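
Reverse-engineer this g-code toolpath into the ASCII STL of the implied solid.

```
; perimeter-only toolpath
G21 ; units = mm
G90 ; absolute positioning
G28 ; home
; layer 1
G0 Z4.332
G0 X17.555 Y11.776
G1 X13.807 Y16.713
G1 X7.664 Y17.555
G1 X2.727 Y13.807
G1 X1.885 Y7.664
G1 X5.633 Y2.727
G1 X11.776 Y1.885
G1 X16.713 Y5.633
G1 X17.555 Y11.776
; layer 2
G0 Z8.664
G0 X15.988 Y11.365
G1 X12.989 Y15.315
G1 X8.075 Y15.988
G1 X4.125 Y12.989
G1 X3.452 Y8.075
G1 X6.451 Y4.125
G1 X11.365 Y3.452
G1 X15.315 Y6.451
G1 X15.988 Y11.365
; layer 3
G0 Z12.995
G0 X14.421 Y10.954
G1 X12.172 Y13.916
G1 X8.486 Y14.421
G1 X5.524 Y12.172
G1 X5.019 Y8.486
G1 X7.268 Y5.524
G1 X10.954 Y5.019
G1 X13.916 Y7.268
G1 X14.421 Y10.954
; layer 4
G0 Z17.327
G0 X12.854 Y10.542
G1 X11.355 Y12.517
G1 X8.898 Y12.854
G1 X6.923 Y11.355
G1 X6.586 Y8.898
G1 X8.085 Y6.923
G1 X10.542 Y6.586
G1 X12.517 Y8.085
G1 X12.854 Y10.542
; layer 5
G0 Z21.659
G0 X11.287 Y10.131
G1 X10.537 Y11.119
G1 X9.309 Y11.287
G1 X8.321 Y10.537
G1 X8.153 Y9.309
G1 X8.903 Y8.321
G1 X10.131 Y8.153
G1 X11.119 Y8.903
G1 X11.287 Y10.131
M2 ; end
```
solid part
  facet normal 0.0000 0.0000 -1.0000
    outer loop
      vertex 7.253 19.122 0.000
      vertex 14.624 18.112 0.000
      vertex 19.122 12.187 0.000
    endloop
  endfacet
  facet normal 0.0000 0.0000 -1.0000
    outer loop
      vertex 1.328 14.624 0.000
      vertex 7.253 19.122 0.000
      vertex 19.122 12.187 0.000
    endloop
  endfacet
  facet normal 0.0000 0.0000 -1.0000
    outer loop
      vertex 0.318 7.253 0.000
      vertex 1.328 14.624 0.000
      vertex 19.122 12.187 0.000
    endloop
  endfacet
  facet normal 0.0000 0.0000 -1.0000
    outer loop
      vertex 4.816 1.328 0.000
      vertex 0.318 7.253 0.000
      vertex 19.122 12.187 0.000
    endloop
  endfacet
  facet normal 0.0000 0.0000 -1.0000
    outer loop
      vertex 12.187 0.318 0.000
      vertex 4.816 1.328 0.000
      vertex 19.122 12.187 0.000
    endloop
  endfacet
  facet normal 0.0000 0.0000 -1.0000
    outer loop
      vertex 18.112 4.816 0.000
      vertex 12.187 0.318 0.000
      vertex 19.122 12.187 0.000
    endloop
  endfacet
  facet normal 0.7528 0.5715 0.3266
    outer loop
      vertex 19.122 12.187 0.000
      vertex 14.624 18.112 0.000
      vertex 9.720 9.720 25.991
    endloop
  endfacet
  facet normal 0.1283 0.9364 0.3266
    outer loop
      vertex 14.624 18.112 0.000
      vertex 7.253 19.122 0.000
      vertex 9.720 9.720 25.991
    endloop
  endfacet
  facet normal -0.5715 0.7528 0.3266
    outer loop
      vertex 7.253 19.122 0.000
      vertex 1.328 14.624 0.000
      vertex 9.720 9.720 25.991
    endloop
  endfacet
  facet normal -0.9364 0.1283 0.3266
    outer loop
      vertex 1.328 14.624 0.000
      vertex 0.318 7.253 0.000
      vertex 9.720 9.720 25.991
    endloop
  endfacet
  facet normal -0.7528 -0.5715 0.3266
    outer loop
      vertex 0.318 7.253 0.000
      vertex 4.816 1.328 0.000
      vertex 9.720 9.720 25.991
    endloop
  endfacet
  facet normal -0.1283 -0.9364 0.3266
    outer loop
      vertex 4.816 1.328 0.000
      vertex 12.187 0.318 0.000
      vertex 9.720 9.720 25.991
    endloop
  endfacet
  facet normal 0.5715 -0.7528 0.3266
    outer loop
      vertex 12.187 0.318 0.000
      vertex 18.112 4.816 0.000
      vertex 9.720 9.720 25.991
    endloop
  endfacet
  facet normal 0.9364 -0.1283 0.3266
    outer loop
      vertex 18.112 4.816 0.000
      vertex 19.122 12.187 0.000
      vertex 9.720 9.720 25.991
    endloop
  endfacet
endsolid part

The G0 Z moves step by Δz≈4.332 mm. The G1 loops shrink linearly with z, so the solid tapers from its base footprint up to z≈26. Closing with a flat bottom cap and the tapered top and triangulating gives 14 facets — a regular 8-sided pyramid, base circumscribed radius ≈ 9.72 mm, apex at z ≈ 26 mm.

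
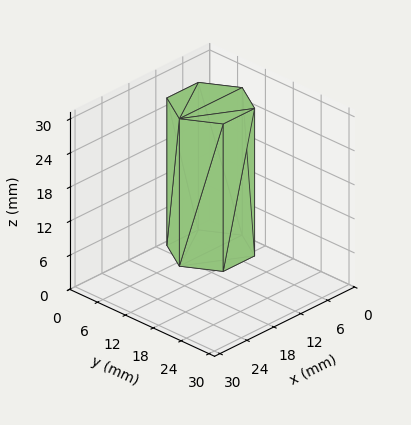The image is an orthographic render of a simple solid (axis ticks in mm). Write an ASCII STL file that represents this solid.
Reading the render: the shape is a regular 6-sided prism (a cylinder approximated with 6 flat sides), circumscribed radius ≈ 7 mm, height ≈ 26 mm (dimensions read to the nearest mm from the axis ticks). For the STL, each face is triangulated and given an outward normal.

solid part
  facet normal 0.0000 0.0000 -1.0000
    outer loop
      vertex 3.50 13.06 0.00
      vertex 10.50 13.06 0.00
      vertex 14.00 7.00 0.00
    endloop
  endfacet
  facet normal 0.0000 0.0000 -1.0000
    outer loop
      vertex 0.00 7.00 0.00
      vertex 3.50 13.06 0.00
      vertex 14.00 7.00 0.00
    endloop
  endfacet
  facet normal 0.0000 0.0000 -1.0000
    outer loop
      vertex 3.50 0.94 0.00
      vertex 0.00 7.00 0.00
      vertex 14.00 7.00 0.00
    endloop
  endfacet
  facet normal 0.0000 0.0000 -1.0000
    outer loop
      vertex 10.50 0.94 0.00
      vertex 3.50 0.94 0.00
      vertex 14.00 7.00 0.00
    endloop
  endfacet
  facet normal 0.0000 0.0000 1.0000
    outer loop
      vertex 14.00 7.00 26.00
      vertex 10.50 13.06 26.00
      vertex 3.50 13.06 26.00
    endloop
  endfacet
  facet normal 0.0000 0.0000 1.0000
    outer loop
      vertex 14.00 7.00 26.00
      vertex 3.50 13.06 26.00
      vertex 0.00 7.00 26.00
    endloop
  endfacet
  facet normal 0.0000 0.0000 1.0000
    outer loop
      vertex 14.00 7.00 26.00
      vertex 0.00 7.00 26.00
      vertex 3.50 0.94 26.00
    endloop
  endfacet
  facet normal 0.0000 0.0000 1.0000
    outer loop
      vertex 14.00 7.00 26.00
      vertex 3.50 0.94 26.00
      vertex 10.50 0.94 26.00
    endloop
  endfacet
  facet normal 0.8659 0.5001 0.0000
    outer loop
      vertex 14.00 7.00 0.00
      vertex 10.50 13.06 0.00
      vertex 10.50 13.06 26.00
    endloop
  endfacet
  facet normal 0.8659 0.5001 0.0000
    outer loop
      vertex 14.00 7.00 0.00
      vertex 10.50 13.06 26.00
      vertex 14.00 7.00 26.00
    endloop
  endfacet
  facet normal 0.0000 1.0000 0.0000
    outer loop
      vertex 10.50 13.06 0.00
      vertex 3.50 13.06 0.00
      vertex 3.50 13.06 26.00
    endloop
  endfacet
  facet normal 0.0000 1.0000 0.0000
    outer loop
      vertex 10.50 13.06 0.00
      vertex 3.50 13.06 26.00
      vertex 10.50 13.06 26.00
    endloop
  endfacet
  facet normal -0.8659 0.5001 0.0000
    outer loop
      vertex 3.50 13.06 0.00
      vertex 0.00 7.00 0.00
      vertex 0.00 7.00 26.00
    endloop
  endfacet
  facet normal -0.8659 0.5001 0.0000
    outer loop
      vertex 3.50 13.06 0.00
      vertex 0.00 7.00 26.00
      vertex 3.50 13.06 26.00
    endloop
  endfacet
  facet normal -0.8659 -0.5001 0.0000
    outer loop
      vertex 0.00 7.00 0.00
      vertex 3.50 0.94 0.00
      vertex 3.50 0.94 26.00
    endloop
  endfacet
  facet normal -0.8659 -0.5001 0.0000
    outer loop
      vertex 0.00 7.00 0.00
      vertex 3.50 0.94 26.00
      vertex 0.00 7.00 26.00
    endloop
  endfacet
  facet normal 0.0000 -1.0000 0.0000
    outer loop
      vertex 3.50 0.94 0.00
      vertex 10.50 0.94 0.00
      vertex 10.50 0.94 26.00
    endloop
  endfacet
  facet normal 0.0000 -1.0000 0.0000
    outer loop
      vertex 3.50 0.94 0.00
      vertex 10.50 0.94 26.00
      vertex 3.50 0.94 26.00
    endloop
  endfacet
  facet normal 0.8659 -0.5001 0.0000
    outer loop
      vertex 10.50 0.94 0.00
      vertex 14.00 7.00 0.00
      vertex 14.00 7.00 26.00
    endloop
  endfacet
  facet normal 0.8659 -0.5001 0.0000
    outer loop
      vertex 10.50 0.94 0.00
      vertex 14.00 7.00 26.00
      vertex 10.50 0.94 26.00
    endloop
  endfacet
endsolid part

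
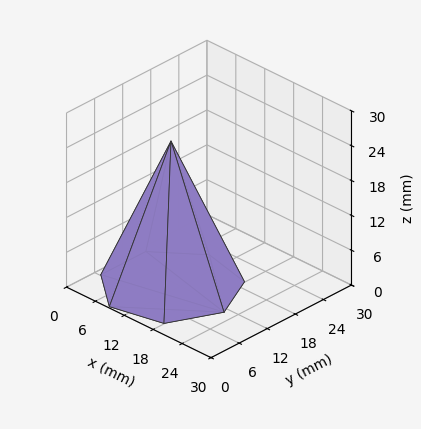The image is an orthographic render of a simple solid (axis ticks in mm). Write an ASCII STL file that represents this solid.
Reading the render: the shape is a regular 7-sided pyramid, base circumscribed radius ≈ 11 mm, apex at z ≈ 25 mm (dimensions read to the nearest mm from the axis ticks). For the STL, each face is triangulated and given an outward normal.

solid part
  facet normal 0.0000 0.0000 -1.0000
    outer loop
      vertex 8.6 21.7 0.0
      vertex 17.9 19.6 0.0
      vertex 22.0 11.0 0.0
    endloop
  endfacet
  facet normal 0.0000 0.0000 -1.0000
    outer loop
      vertex 1.1 15.8 0.0
      vertex 8.6 21.7 0.0
      vertex 22.0 11.0 0.0
    endloop
  endfacet
  facet normal 0.0000 0.0000 -1.0000
    outer loop
      vertex 1.1 6.2 0.0
      vertex 1.1 15.8 0.0
      vertex 22.0 11.0 0.0
    endloop
  endfacet
  facet normal 0.0000 0.0000 -1.0000
    outer loop
      vertex 8.6 0.3 0.0
      vertex 1.1 6.2 0.0
      vertex 22.0 11.0 0.0
    endloop
  endfacet
  facet normal 0.0000 0.0000 -1.0000
    outer loop
      vertex 17.9 2.4 0.0
      vertex 8.6 0.3 0.0
      vertex 22.0 11.0 0.0
    endloop
  endfacet
  facet normal 0.8389 0.4000 0.3691
    outer loop
      vertex 22.0 11.0 0.0
      vertex 17.9 19.6 0.0
      vertex 11.0 11.0 25.0
    endloop
  endfacet
  facet normal 0.2048 0.9068 0.3685
    outer loop
      vertex 17.9 19.6 0.0
      vertex 8.6 21.7 0.0
      vertex 11.0 11.0 25.0
    endloop
  endfacet
  facet normal -0.5749 0.7308 0.3680
    outer loop
      vertex 8.6 21.7 0.0
      vertex 1.1 15.8 0.0
      vertex 11.0 11.0 25.0
    endloop
  endfacet
  facet normal -0.9298 0.0000 0.3682
    outer loop
      vertex 1.1 15.8 0.0
      vertex 1.1 6.2 0.0
      vertex 11.0 11.0 25.0
    endloop
  endfacet
  facet normal -0.5749 -0.7308 0.3680
    outer loop
      vertex 1.1 6.2 0.0
      vertex 8.6 0.3 0.0
      vertex 11.0 11.0 25.0
    endloop
  endfacet
  facet normal 0.2048 -0.9068 0.3685
    outer loop
      vertex 8.6 0.3 0.0
      vertex 17.9 2.4 0.0
      vertex 11.0 11.0 25.0
    endloop
  endfacet
  facet normal 0.8389 -0.4000 0.3691
    outer loop
      vertex 17.9 2.4 0.0
      vertex 22.0 11.0 0.0
      vertex 11.0 11.0 25.0
    endloop
  endfacet
endsolid part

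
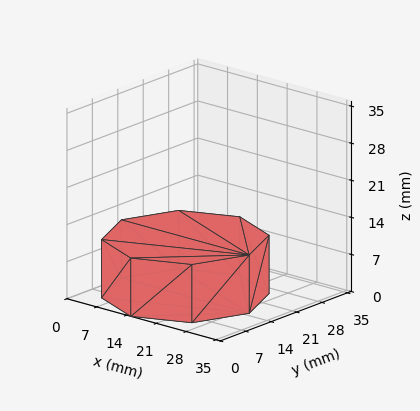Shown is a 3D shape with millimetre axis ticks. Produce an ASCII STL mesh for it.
Reading the render: the shape is a regular 8-sided prism (a cylinder approximated with 8 flat sides), circumscribed radius ≈ 15 mm, height ≈ 11 mm (dimensions read to the nearest mm from the axis ticks). For the STL, each face is triangulated and given an outward normal.

solid part
  facet normal 0.0000 0.0000 -1.0000
    outer loop
      vertex 15.00 30.00 0.00
      vertex 25.61 25.61 0.00
      vertex 30.00 15.00 0.00
    endloop
  endfacet
  facet normal 0.0000 0.0000 -1.0000
    outer loop
      vertex 4.39 25.61 0.00
      vertex 15.00 30.00 0.00
      vertex 30.00 15.00 0.00
    endloop
  endfacet
  facet normal 0.0000 0.0000 -1.0000
    outer loop
      vertex 0.00 15.00 0.00
      vertex 4.39 25.61 0.00
      vertex 30.00 15.00 0.00
    endloop
  endfacet
  facet normal 0.0000 0.0000 -1.0000
    outer loop
      vertex 4.39 4.39 0.00
      vertex 0.00 15.00 0.00
      vertex 30.00 15.00 0.00
    endloop
  endfacet
  facet normal 0.0000 0.0000 -1.0000
    outer loop
      vertex 15.00 0.00 0.00
      vertex 4.39 4.39 0.00
      vertex 30.00 15.00 0.00
    endloop
  endfacet
  facet normal 0.0000 0.0000 -1.0000
    outer loop
      vertex 25.61 4.39 0.00
      vertex 15.00 0.00 0.00
      vertex 30.00 15.00 0.00
    endloop
  endfacet
  facet normal 0.0000 0.0000 1.0000
    outer loop
      vertex 30.00 15.00 11.00
      vertex 25.61 25.61 11.00
      vertex 15.00 30.00 11.00
    endloop
  endfacet
  facet normal 0.0000 0.0000 1.0000
    outer loop
      vertex 30.00 15.00 11.00
      vertex 15.00 30.00 11.00
      vertex 4.39 25.61 11.00
    endloop
  endfacet
  facet normal 0.0000 0.0000 1.0000
    outer loop
      vertex 30.00 15.00 11.00
      vertex 4.39 25.61 11.00
      vertex 0.00 15.00 11.00
    endloop
  endfacet
  facet normal 0.0000 0.0000 1.0000
    outer loop
      vertex 30.00 15.00 11.00
      vertex 0.00 15.00 11.00
      vertex 4.39 4.39 11.00
    endloop
  endfacet
  facet normal 0.0000 0.0000 1.0000
    outer loop
      vertex 30.00 15.00 11.00
      vertex 4.39 4.39 11.00
      vertex 15.00 0.00 11.00
    endloop
  endfacet
  facet normal 0.0000 0.0000 1.0000
    outer loop
      vertex 30.00 15.00 11.00
      vertex 15.00 0.00 11.00
      vertex 25.61 4.39 11.00
    endloop
  endfacet
  facet normal 0.9240 0.3823 0.0000
    outer loop
      vertex 30.00 15.00 0.00
      vertex 25.61 25.61 0.00
      vertex 25.61 25.61 11.00
    endloop
  endfacet
  facet normal 0.9240 0.3823 0.0000
    outer loop
      vertex 30.00 15.00 0.00
      vertex 25.61 25.61 11.00
      vertex 30.00 15.00 11.00
    endloop
  endfacet
  facet normal 0.3823 0.9240 0.0000
    outer loop
      vertex 25.61 25.61 0.00
      vertex 15.00 30.00 0.00
      vertex 15.00 30.00 11.00
    endloop
  endfacet
  facet normal 0.3823 0.9240 0.0000
    outer loop
      vertex 25.61 25.61 0.00
      vertex 15.00 30.00 11.00
      vertex 25.61 25.61 11.00
    endloop
  endfacet
  facet normal -0.3823 0.9240 0.0000
    outer loop
      vertex 15.00 30.00 0.00
      vertex 4.39 25.61 0.00
      vertex 4.39 25.61 11.00
    endloop
  endfacet
  facet normal -0.3823 0.9240 0.0000
    outer loop
      vertex 15.00 30.00 0.00
      vertex 4.39 25.61 11.00
      vertex 15.00 30.00 11.00
    endloop
  endfacet
  facet normal -0.9240 0.3823 0.0000
    outer loop
      vertex 4.39 25.61 0.00
      vertex 0.00 15.00 0.00
      vertex 0.00 15.00 11.00
    endloop
  endfacet
  facet normal -0.9240 0.3823 0.0000
    outer loop
      vertex 4.39 25.61 0.00
      vertex 0.00 15.00 11.00
      vertex 4.39 25.61 11.00
    endloop
  endfacet
  facet normal -0.9240 -0.3823 0.0000
    outer loop
      vertex 0.00 15.00 0.00
      vertex 4.39 4.39 0.00
      vertex 4.39 4.39 11.00
    endloop
  endfacet
  facet normal -0.9240 -0.3823 0.0000
    outer loop
      vertex 0.00 15.00 0.00
      vertex 4.39 4.39 11.00
      vertex 0.00 15.00 11.00
    endloop
  endfacet
  facet normal -0.3823 -0.9240 0.0000
    outer loop
      vertex 4.39 4.39 0.00
      vertex 15.00 0.00 0.00
      vertex 15.00 0.00 11.00
    endloop
  endfacet
  facet normal -0.3823 -0.9240 0.0000
    outer loop
      vertex 4.39 4.39 0.00
      vertex 15.00 0.00 11.00
      vertex 4.39 4.39 11.00
    endloop
  endfacet
  facet normal 0.3823 -0.9240 0.0000
    outer loop
      vertex 15.00 0.00 0.00
      vertex 25.61 4.39 0.00
      vertex 25.61 4.39 11.00
    endloop
  endfacet
  facet normal 0.3823 -0.9240 0.0000
    outer loop
      vertex 15.00 0.00 0.00
      vertex 25.61 4.39 11.00
      vertex 15.00 0.00 11.00
    endloop
  endfacet
  facet normal 0.9240 -0.3823 0.0000
    outer loop
      vertex 25.61 4.39 0.00
      vertex 30.00 15.00 0.00
      vertex 30.00 15.00 11.00
    endloop
  endfacet
  facet normal 0.9240 -0.3823 0.0000
    outer loop
      vertex 25.61 4.39 0.00
      vertex 30.00 15.00 11.00
      vertex 25.61 4.39 11.00
    endloop
  endfacet
endsolid part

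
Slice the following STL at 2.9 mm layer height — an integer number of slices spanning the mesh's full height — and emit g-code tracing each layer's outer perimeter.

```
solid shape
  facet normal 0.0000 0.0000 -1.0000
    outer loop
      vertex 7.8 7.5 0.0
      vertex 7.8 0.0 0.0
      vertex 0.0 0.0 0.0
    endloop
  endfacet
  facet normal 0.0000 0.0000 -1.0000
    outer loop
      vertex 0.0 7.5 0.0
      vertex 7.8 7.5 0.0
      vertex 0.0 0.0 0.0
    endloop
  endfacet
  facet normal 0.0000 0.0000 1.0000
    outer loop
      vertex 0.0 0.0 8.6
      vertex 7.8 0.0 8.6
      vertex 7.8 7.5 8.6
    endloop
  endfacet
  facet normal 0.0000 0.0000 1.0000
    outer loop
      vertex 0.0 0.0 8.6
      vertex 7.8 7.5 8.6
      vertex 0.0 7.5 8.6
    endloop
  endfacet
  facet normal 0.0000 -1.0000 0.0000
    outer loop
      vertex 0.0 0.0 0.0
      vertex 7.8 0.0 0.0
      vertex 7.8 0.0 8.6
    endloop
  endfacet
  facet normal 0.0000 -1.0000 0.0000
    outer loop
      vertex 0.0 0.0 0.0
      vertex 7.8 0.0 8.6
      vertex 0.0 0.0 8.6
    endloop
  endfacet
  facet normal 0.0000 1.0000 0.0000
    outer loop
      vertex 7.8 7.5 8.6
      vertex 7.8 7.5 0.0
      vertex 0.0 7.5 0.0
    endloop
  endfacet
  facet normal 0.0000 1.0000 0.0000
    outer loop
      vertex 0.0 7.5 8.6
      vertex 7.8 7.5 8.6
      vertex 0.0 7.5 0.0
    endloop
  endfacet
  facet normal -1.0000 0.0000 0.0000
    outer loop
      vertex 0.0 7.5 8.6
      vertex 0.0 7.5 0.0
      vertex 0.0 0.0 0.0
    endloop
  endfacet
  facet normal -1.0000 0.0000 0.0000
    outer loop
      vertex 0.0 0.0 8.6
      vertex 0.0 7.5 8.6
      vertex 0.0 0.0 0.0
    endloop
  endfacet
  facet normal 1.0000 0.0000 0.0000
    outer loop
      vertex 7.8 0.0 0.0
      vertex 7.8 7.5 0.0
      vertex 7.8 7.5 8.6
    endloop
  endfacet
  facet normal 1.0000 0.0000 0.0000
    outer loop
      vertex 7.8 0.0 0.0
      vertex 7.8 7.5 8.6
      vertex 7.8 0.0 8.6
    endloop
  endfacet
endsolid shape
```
; perimeter-only toolpath
G21 ; units = mm
G90 ; absolute positioning
G28 ; home
; layer 1
G0 Z2.9
G0 X0.0 Y0.0
G1 X7.8 Y0.0
G1 X7.8 Y7.5
G1 X0.0 Y7.5
G1 X0.0 Y0.0
; layer 2
G0 Z5.7
G0 X0.0 Y0.0
G1 X7.8 Y0.0
G1 X7.8 Y7.5
G1 X0.0 Y7.5
G1 X0.0 Y0.0
; layer 3
G0 Z8.6
G0 X0.0 Y0.0
G1 X7.8 Y0.0
G1 X7.8 Y7.5
G1 X0.0 Y7.5
G1 X0.0 Y0.0
M2 ; end

The solid is a rectangular box, roughly 7.8 × 7.5 mm footprint and 8.6 mm tall. Slicing at Δz = 2.9 mm — 3 equal slices spanning the solid's height, so layer i sits at z = i·h/3 — gives 3 non-empty perimeters. Each is a 4-segment closed polygon; G0 lifts to the layer z and rapids to the start vertex, then G1 traces the edges.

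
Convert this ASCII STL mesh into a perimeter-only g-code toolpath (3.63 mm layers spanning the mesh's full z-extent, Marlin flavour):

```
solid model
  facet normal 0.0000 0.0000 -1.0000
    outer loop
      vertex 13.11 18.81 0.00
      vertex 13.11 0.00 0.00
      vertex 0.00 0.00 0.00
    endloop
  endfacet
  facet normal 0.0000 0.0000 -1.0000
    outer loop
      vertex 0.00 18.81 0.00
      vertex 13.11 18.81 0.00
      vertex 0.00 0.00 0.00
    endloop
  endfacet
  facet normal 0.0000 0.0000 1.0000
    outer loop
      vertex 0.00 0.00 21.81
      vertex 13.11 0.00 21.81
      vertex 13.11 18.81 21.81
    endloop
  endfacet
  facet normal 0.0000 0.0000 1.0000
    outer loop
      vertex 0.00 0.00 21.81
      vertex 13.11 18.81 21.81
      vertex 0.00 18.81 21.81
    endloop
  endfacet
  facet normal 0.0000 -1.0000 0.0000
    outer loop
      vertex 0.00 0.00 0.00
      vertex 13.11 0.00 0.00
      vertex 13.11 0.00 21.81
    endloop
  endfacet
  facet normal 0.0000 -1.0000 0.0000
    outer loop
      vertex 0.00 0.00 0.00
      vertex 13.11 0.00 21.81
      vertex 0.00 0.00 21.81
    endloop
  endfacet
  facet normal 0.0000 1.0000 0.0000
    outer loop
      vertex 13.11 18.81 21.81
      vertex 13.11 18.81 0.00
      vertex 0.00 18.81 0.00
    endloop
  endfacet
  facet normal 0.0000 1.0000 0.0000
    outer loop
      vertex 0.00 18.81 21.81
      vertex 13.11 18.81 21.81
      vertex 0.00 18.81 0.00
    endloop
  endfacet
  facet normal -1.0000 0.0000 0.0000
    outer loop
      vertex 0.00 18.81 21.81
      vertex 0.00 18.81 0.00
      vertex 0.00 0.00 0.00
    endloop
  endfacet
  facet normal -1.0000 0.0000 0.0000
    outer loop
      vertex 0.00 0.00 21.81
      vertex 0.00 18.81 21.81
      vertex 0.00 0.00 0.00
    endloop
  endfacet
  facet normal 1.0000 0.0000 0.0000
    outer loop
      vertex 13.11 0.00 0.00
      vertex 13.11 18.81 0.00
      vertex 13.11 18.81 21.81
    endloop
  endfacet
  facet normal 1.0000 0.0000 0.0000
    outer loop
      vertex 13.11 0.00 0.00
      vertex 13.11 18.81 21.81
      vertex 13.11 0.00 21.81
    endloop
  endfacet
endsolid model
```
; perimeter-only toolpath
G21 ; units = mm
G90 ; absolute positioning
G28 ; home
; layer 1
G0 Z3.63
G0 X0.00 Y0.00
G1 X13.11 Y0.00
G1 X13.11 Y18.81
G1 X0.00 Y18.81
G1 X0.00 Y0.00
; layer 2
G0 Z7.27
G0 X0.00 Y0.00
G1 X13.11 Y0.00
G1 X13.11 Y18.81
G1 X0.00 Y18.81
G1 X0.00 Y0.00
; layer 3
G0 Z10.90
G0 X0.00 Y0.00
G1 X13.11 Y0.00
G1 X13.11 Y18.81
G1 X0.00 Y18.81
G1 X0.00 Y0.00
; layer 4
G0 Z14.54
G0 X0.00 Y0.00
G1 X13.11 Y0.00
G1 X13.11 Y18.81
G1 X0.00 Y18.81
G1 X0.00 Y0.00
; layer 5
G0 Z18.17
G0 X0.00 Y0.00
G1 X13.11 Y0.00
G1 X13.11 Y18.81
G1 X0.00 Y18.81
G1 X0.00 Y0.00
; layer 6
G0 Z21.81
G0 X0.00 Y0.00
G1 X13.11 Y0.00
G1 X13.11 Y18.81
G1 X0.00 Y18.81
G1 X0.00 Y0.00
M2 ; end

The solid is a rectangular box, roughly 13.1 × 18.8 mm footprint and 21.8 mm tall. Slicing at Δz = 3.63 mm — 6 equal slices spanning the solid's height, so layer i sits at z = i·h/6 — gives 6 non-empty perimeters. Each is a 4-segment closed polygon; G0 lifts to the layer z and rapids to the start vertex, then G1 traces the edges.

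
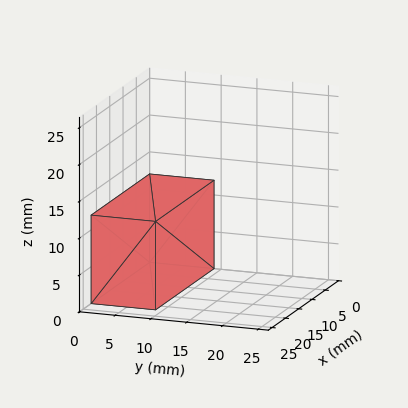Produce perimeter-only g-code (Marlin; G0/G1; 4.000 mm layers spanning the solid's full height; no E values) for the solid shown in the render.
Reading the render: the shape is a rectangular box, roughly 22 × 9 mm footprint and 12 mm tall (dimensions read to the nearest mm from the axis ticks). For the g-code, the solid's height is divided into equal slices at the stated Δz and each level perimeter traced with G1 moves after a G0 lift.

; perimeter-only toolpath
G21 ; units = mm
G90 ; absolute positioning
G28 ; home
; layer 1
G0 Z4.000
G0 X0.000 Y0.000
G1 X22.000 Y0.000
G1 X22.000 Y9.000
G1 X0.000 Y9.000
G1 X0.000 Y0.000
; layer 2
G0 Z8.000
G0 X0.000 Y0.000
G1 X22.000 Y0.000
G1 X22.000 Y9.000
G1 X0.000 Y9.000
G1 X0.000 Y0.000
; layer 3
G0 Z12.000
G0 X0.000 Y0.000
G1 X22.000 Y0.000
G1 X22.000 Y9.000
G1 X0.000 Y9.000
G1 X0.000 Y0.000
M2 ; end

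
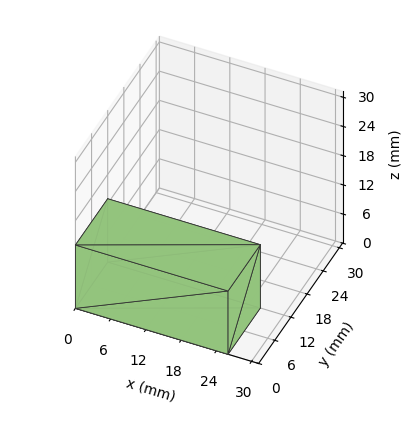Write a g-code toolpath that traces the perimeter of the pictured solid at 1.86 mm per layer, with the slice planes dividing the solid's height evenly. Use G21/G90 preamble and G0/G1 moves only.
Reading the render: the shape is a rectangular box, roughly 26 × 12 mm footprint and 13 mm tall (dimensions read to the nearest mm from the axis ticks). For the g-code, the solid's height is divided into equal slices at the stated Δz and each level perimeter traced with G1 moves after a G0 lift.

; perimeter-only toolpath
G21 ; units = mm
G90 ; absolute positioning
G28 ; home
; layer 1
G0 Z1.86
G0 X0.00 Y0.00
G1 X26.00 Y0.00
G1 X26.00 Y12.00
G1 X0.00 Y12.00
G1 X0.00 Y0.00
; layer 2
G0 Z3.71
G0 X0.00 Y0.00
G1 X26.00 Y0.00
G1 X26.00 Y12.00
G1 X0.00 Y12.00
G1 X0.00 Y0.00
; layer 3
G0 Z5.57
G0 X0.00 Y0.00
G1 X26.00 Y0.00
G1 X26.00 Y12.00
G1 X0.00 Y12.00
G1 X0.00 Y0.00
; layer 4
G0 Z7.43
G0 X0.00 Y0.00
G1 X26.00 Y0.00
G1 X26.00 Y12.00
G1 X0.00 Y12.00
G1 X0.00 Y0.00
; layer 5
G0 Z9.29
G0 X0.00 Y0.00
G1 X26.00 Y0.00
G1 X26.00 Y12.00
G1 X0.00 Y12.00
G1 X0.00 Y0.00
; layer 6
G0 Z11.14
G0 X0.00 Y0.00
G1 X26.00 Y0.00
G1 X26.00 Y12.00
G1 X0.00 Y12.00
G1 X0.00 Y0.00
; layer 7
G0 Z13.00
G0 X0.00 Y0.00
G1 X26.00 Y0.00
G1 X26.00 Y12.00
G1 X0.00 Y12.00
G1 X0.00 Y0.00
M2 ; end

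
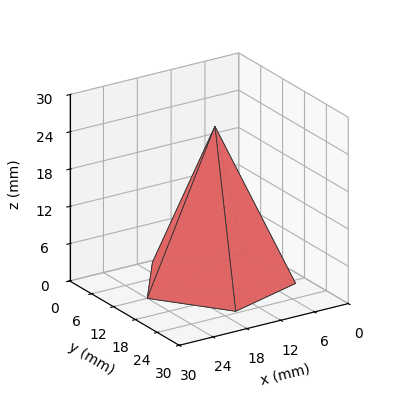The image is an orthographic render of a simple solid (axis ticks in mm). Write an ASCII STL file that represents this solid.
Reading the render: the shape is a regular 5-sided pyramid, base circumscribed radius ≈ 12 mm, apex at z ≈ 25 mm (dimensions read to the nearest mm from the axis ticks). For the STL, each face is triangulated and given an outward normal.

solid part
  facet normal 0.0000 0.0000 -1.0000
    outer loop
      vertex 2.3 19.1 0.0
      vertex 15.7 23.4 0.0
      vertex 24.0 12.0 0.0
    endloop
  endfacet
  facet normal 0.0000 0.0000 -1.0000
    outer loop
      vertex 2.3 4.9 0.0
      vertex 2.3 19.1 0.0
      vertex 24.0 12.0 0.0
    endloop
  endfacet
  facet normal 0.0000 0.0000 -1.0000
    outer loop
      vertex 15.7 0.6 0.0
      vertex 2.3 4.9 0.0
      vertex 24.0 12.0 0.0
    endloop
  endfacet
  facet normal 0.7537 0.5487 0.3618
    outer loop
      vertex 24.0 12.0 0.0
      vertex 15.7 23.4 0.0
      vertex 12.0 12.0 25.0
    endloop
  endfacet
  facet normal -0.2848 0.8874 0.3625
    outer loop
      vertex 15.7 23.4 0.0
      vertex 2.3 19.1 0.0
      vertex 12.0 12.0 25.0
    endloop
  endfacet
  facet normal -0.9323 0.0000 0.3617
    outer loop
      vertex 2.3 19.1 0.0
      vertex 2.3 4.9 0.0
      vertex 12.0 12.0 25.0
    endloop
  endfacet
  facet normal -0.2848 -0.8874 0.3625
    outer loop
      vertex 2.3 4.9 0.0
      vertex 15.7 0.6 0.0
      vertex 12.0 12.0 25.0
    endloop
  endfacet
  facet normal 0.7537 -0.5487 0.3618
    outer loop
      vertex 15.7 0.6 0.0
      vertex 24.0 12.0 0.0
      vertex 12.0 12.0 25.0
    endloop
  endfacet
endsolid part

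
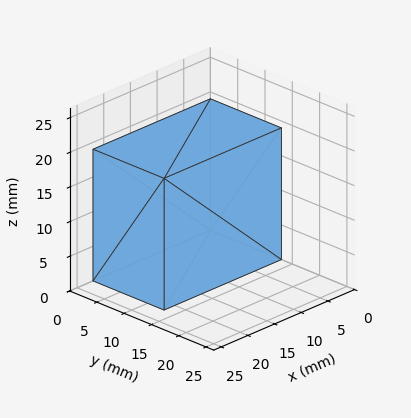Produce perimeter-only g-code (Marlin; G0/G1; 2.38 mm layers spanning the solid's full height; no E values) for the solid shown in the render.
Reading the render: the shape is a rectangular box, roughly 22 × 13 mm footprint and 19 mm tall (dimensions read to the nearest mm from the axis ticks). For the g-code, the solid's height is divided into equal slices at the stated Δz and each level perimeter traced with G1 moves after a G0 lift.

; perimeter-only toolpath
G21 ; units = mm
G90 ; absolute positioning
G28 ; home
; layer 1
G0 Z2.38
G0 X0.00 Y0.00
G1 X22.00 Y0.00
G1 X22.00 Y13.00
G1 X0.00 Y13.00
G1 X0.00 Y0.00
; layer 2
G0 Z4.75
G0 X0.00 Y0.00
G1 X22.00 Y0.00
G1 X22.00 Y13.00
G1 X0.00 Y13.00
G1 X0.00 Y0.00
; layer 3
G0 Z7.12
G0 X0.00 Y0.00
G1 X22.00 Y0.00
G1 X22.00 Y13.00
G1 X0.00 Y13.00
G1 X0.00 Y0.00
; layer 4
G0 Z9.50
G0 X0.00 Y0.00
G1 X22.00 Y0.00
G1 X22.00 Y13.00
G1 X0.00 Y13.00
G1 X0.00 Y0.00
; layer 5
G0 Z11.88
G0 X0.00 Y0.00
G1 X22.00 Y0.00
G1 X22.00 Y13.00
G1 X0.00 Y13.00
G1 X0.00 Y0.00
; layer 6
G0 Z14.25
G0 X0.00 Y0.00
G1 X22.00 Y0.00
G1 X22.00 Y13.00
G1 X0.00 Y13.00
G1 X0.00 Y0.00
; layer 7
G0 Z16.62
G0 X0.00 Y0.00
G1 X22.00 Y0.00
G1 X22.00 Y13.00
G1 X0.00 Y13.00
G1 X0.00 Y0.00
; layer 8
G0 Z19.00
G0 X0.00 Y0.00
G1 X22.00 Y0.00
G1 X22.00 Y13.00
G1 X0.00 Y13.00
G1 X0.00 Y0.00
M2 ; end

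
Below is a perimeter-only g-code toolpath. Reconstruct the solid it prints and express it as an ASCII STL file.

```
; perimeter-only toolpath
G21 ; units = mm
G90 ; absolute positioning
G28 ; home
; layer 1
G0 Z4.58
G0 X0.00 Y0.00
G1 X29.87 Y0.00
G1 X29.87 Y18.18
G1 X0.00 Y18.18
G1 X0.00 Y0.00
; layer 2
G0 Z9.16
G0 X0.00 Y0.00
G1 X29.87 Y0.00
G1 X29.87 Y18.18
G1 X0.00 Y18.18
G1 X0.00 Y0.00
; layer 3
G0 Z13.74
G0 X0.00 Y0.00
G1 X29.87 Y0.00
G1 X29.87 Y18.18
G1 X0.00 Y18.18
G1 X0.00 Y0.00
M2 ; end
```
solid part
  facet normal 0.0000 0.0000 -1.0000
    outer loop
      vertex 29.87 18.18 0.00
      vertex 29.87 0.00 0.00
      vertex 0.00 0.00 0.00
    endloop
  endfacet
  facet normal 0.0000 0.0000 -1.0000
    outer loop
      vertex 0.00 18.18 0.00
      vertex 29.87 18.18 0.00
      vertex 0.00 0.00 0.00
    endloop
  endfacet
  facet normal 0.0000 0.0000 1.0000
    outer loop
      vertex 0.00 0.00 13.74
      vertex 29.87 0.00 13.74
      vertex 29.87 18.18 13.74
    endloop
  endfacet
  facet normal 0.0000 0.0000 1.0000
    outer loop
      vertex 0.00 0.00 13.74
      vertex 29.87 18.18 13.74
      vertex 0.00 18.18 13.74
    endloop
  endfacet
  facet normal 0.0000 -1.0000 0.0000
    outer loop
      vertex 0.00 0.00 0.00
      vertex 29.87 0.00 0.00
      vertex 29.87 0.00 13.74
    endloop
  endfacet
  facet normal 0.0000 -1.0000 0.0000
    outer loop
      vertex 0.00 0.00 0.00
      vertex 29.87 0.00 13.74
      vertex 0.00 0.00 13.74
    endloop
  endfacet
  facet normal 0.0000 1.0000 0.0000
    outer loop
      vertex 29.87 18.18 13.74
      vertex 29.87 18.18 0.00
      vertex 0.00 18.18 0.00
    endloop
  endfacet
  facet normal 0.0000 1.0000 0.0000
    outer loop
      vertex 0.00 18.18 13.74
      vertex 29.87 18.18 13.74
      vertex 0.00 18.18 0.00
    endloop
  endfacet
  facet normal -1.0000 0.0000 0.0000
    outer loop
      vertex 0.00 18.18 13.74
      vertex 0.00 18.18 0.00
      vertex 0.00 0.00 0.00
    endloop
  endfacet
  facet normal -1.0000 0.0000 0.0000
    outer loop
      vertex 0.00 0.00 13.74
      vertex 0.00 18.18 13.74
      vertex 0.00 0.00 0.00
    endloop
  endfacet
  facet normal 1.0000 0.0000 0.0000
    outer loop
      vertex 29.87 0.00 0.00
      vertex 29.87 18.18 0.00
      vertex 29.87 18.18 13.74
    endloop
  endfacet
  facet normal 1.0000 0.0000 0.0000
    outer loop
      vertex 29.87 0.00 0.00
      vertex 29.87 18.18 13.74
      vertex 29.87 0.00 13.74
    endloop
  endfacet
endsolid part

The G0 Z moves step by Δz≈4.58 mm. Every layer's G1 loop is the same polygon, so the solid is a straight extrusion of it from z=0 to z≈13.7. Closing with flat bottom and top caps and triangulating gives 12 facets — a rectangular box, roughly 29.9 × 18.2 mm footprint and 13.7 mm tall.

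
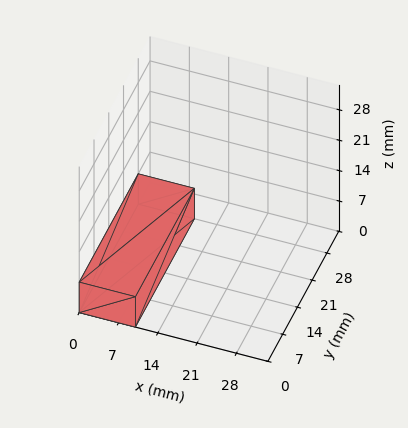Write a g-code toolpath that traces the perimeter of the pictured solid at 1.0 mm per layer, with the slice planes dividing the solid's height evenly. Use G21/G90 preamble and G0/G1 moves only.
Reading the render: the shape is a rectangular box, roughly 10 × 28 mm footprint and 7 mm tall (dimensions read to the nearest mm from the axis ticks). For the g-code, the solid's height is divided into equal slices at the stated Δz and each level perimeter traced with G1 moves after a G0 lift.

; perimeter-only toolpath
G21 ; units = mm
G90 ; absolute positioning
G28 ; home
; layer 1
G0 Z1.0
G0 X0.0 Y0.0
G1 X10.0 Y0.0
G1 X10.0 Y28.0
G1 X0.0 Y28.0
G1 X0.0 Y0.0
; layer 2
G0 Z2.0
G0 X0.0 Y0.0
G1 X10.0 Y0.0
G1 X10.0 Y28.0
G1 X0.0 Y28.0
G1 X0.0 Y0.0
; layer 3
G0 Z3.0
G0 X0.0 Y0.0
G1 X10.0 Y0.0
G1 X10.0 Y28.0
G1 X0.0 Y28.0
G1 X0.0 Y0.0
; layer 4
G0 Z4.0
G0 X0.0 Y0.0
G1 X10.0 Y0.0
G1 X10.0 Y28.0
G1 X0.0 Y28.0
G1 X0.0 Y0.0
; layer 5
G0 Z5.0
G0 X0.0 Y0.0
G1 X10.0 Y0.0
G1 X10.0 Y28.0
G1 X0.0 Y28.0
G1 X0.0 Y0.0
; layer 6
G0 Z6.0
G0 X0.0 Y0.0
G1 X10.0 Y0.0
G1 X10.0 Y28.0
G1 X0.0 Y28.0
G1 X0.0 Y0.0
; layer 7
G0 Z7.0
G0 X0.0 Y0.0
G1 X10.0 Y0.0
G1 X10.0 Y28.0
G1 X0.0 Y28.0
G1 X0.0 Y0.0
M2 ; end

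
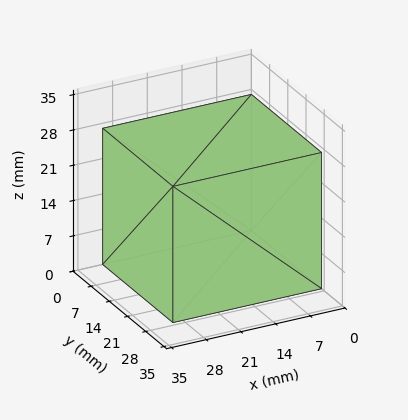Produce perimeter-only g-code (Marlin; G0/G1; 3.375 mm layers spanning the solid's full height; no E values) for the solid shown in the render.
Reading the render: the shape is a rectangular box, roughly 30 × 27 mm footprint and 27 mm tall (dimensions read to the nearest mm from the axis ticks). For the g-code, the solid's height is divided into equal slices at the stated Δz and each level perimeter traced with G1 moves after a G0 lift.

; perimeter-only toolpath
G21 ; units = mm
G90 ; absolute positioning
G28 ; home
; layer 1
G0 Z3.375
G0 X0.000 Y0.000
G1 X30.000 Y0.000
G1 X30.000 Y27.000
G1 X0.000 Y27.000
G1 X0.000 Y0.000
; layer 2
G0 Z6.750
G0 X0.000 Y0.000
G1 X30.000 Y0.000
G1 X30.000 Y27.000
G1 X0.000 Y27.000
G1 X0.000 Y0.000
; layer 3
G0 Z10.125
G0 X0.000 Y0.000
G1 X30.000 Y0.000
G1 X30.000 Y27.000
G1 X0.000 Y27.000
G1 X0.000 Y0.000
; layer 4
G0 Z13.500
G0 X0.000 Y0.000
G1 X30.000 Y0.000
G1 X30.000 Y27.000
G1 X0.000 Y27.000
G1 X0.000 Y0.000
; layer 5
G0 Z16.875
G0 X0.000 Y0.000
G1 X30.000 Y0.000
G1 X30.000 Y27.000
G1 X0.000 Y27.000
G1 X0.000 Y0.000
; layer 6
G0 Z20.250
G0 X0.000 Y0.000
G1 X30.000 Y0.000
G1 X30.000 Y27.000
G1 X0.000 Y27.000
G1 X0.000 Y0.000
; layer 7
G0 Z23.625
G0 X0.000 Y0.000
G1 X30.000 Y0.000
G1 X30.000 Y27.000
G1 X0.000 Y27.000
G1 X0.000 Y0.000
; layer 8
G0 Z27.000
G0 X0.000 Y0.000
G1 X30.000 Y0.000
G1 X30.000 Y27.000
G1 X0.000 Y27.000
G1 X0.000 Y0.000
M2 ; end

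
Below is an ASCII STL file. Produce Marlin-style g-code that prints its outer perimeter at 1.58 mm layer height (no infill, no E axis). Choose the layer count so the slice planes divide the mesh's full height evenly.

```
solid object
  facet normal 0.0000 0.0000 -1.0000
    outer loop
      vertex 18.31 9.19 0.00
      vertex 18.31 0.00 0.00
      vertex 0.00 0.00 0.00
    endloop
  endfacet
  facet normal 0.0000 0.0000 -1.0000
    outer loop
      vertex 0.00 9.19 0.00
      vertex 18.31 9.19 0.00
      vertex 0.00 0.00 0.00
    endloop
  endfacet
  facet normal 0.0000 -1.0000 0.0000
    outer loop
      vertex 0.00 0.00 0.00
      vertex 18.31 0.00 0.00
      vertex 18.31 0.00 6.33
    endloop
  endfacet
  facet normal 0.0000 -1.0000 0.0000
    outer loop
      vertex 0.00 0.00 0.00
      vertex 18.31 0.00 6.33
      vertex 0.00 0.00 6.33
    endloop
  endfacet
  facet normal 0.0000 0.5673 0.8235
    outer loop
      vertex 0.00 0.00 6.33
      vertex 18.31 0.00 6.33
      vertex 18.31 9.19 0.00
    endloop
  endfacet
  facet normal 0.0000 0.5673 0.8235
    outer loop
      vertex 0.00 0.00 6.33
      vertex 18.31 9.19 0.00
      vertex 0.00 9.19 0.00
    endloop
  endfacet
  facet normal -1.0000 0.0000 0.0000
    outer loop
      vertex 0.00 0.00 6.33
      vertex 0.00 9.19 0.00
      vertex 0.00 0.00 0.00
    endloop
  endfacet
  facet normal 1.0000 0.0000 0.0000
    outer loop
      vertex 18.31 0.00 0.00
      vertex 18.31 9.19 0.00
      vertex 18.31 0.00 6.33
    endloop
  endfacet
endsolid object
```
; perimeter-only toolpath
G21 ; units = mm
G90 ; absolute positioning
G28 ; home
; layer 1
G0 Z1.58
G0 X0.00 Y0.00
G1 X18.31 Y0.00
G1 X18.31 Y6.89
G1 X0.00 Y6.89
G1 X0.00 Y0.00
; layer 2
G0 Z3.17
G0 X0.00 Y0.00
G1 X18.31 Y0.00
G1 X18.31 Y4.59
G1 X0.00 Y4.59
G1 X0.00 Y0.00
; layer 3
G0 Z4.75
G0 X0.00 Y0.00
G1 X18.31 Y0.00
G1 X18.31 Y2.30
G1 X0.00 Y2.30
G1 X0.00 Y0.00
M2 ; end

The solid is a wedge (ramp): 18.3 × 9.19 mm base, rising to 6.33 mm along the y=0 edge and sloping linearly to z=0 at y=9.19. Slicing at Δz = 1.58 mm — 4 equal slices spanning the solid's height, so layer i sits at z = i·h/4 — gives 3 non-empty perimeters. Each is a 4-segment closed polygon; G0 lifts to the layer z and rapids to the start vertex, then G1 traces the edges. The cross-section shrinks linearly with z (the slice at the apex is degenerate and omitted).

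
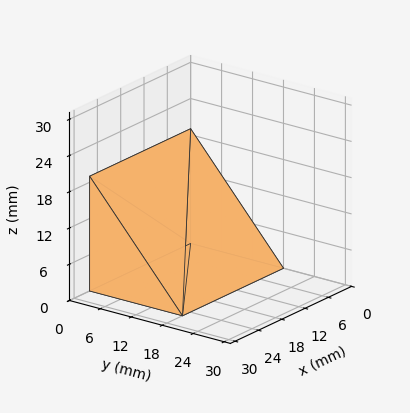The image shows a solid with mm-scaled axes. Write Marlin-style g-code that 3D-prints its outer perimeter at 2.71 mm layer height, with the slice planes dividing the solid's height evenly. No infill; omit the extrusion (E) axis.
Reading the render: the shape is a wedge (ramp): 26 × 18 mm base, rising to 19 mm along the y=0 edge and sloping linearly to z=0 at y=18 (dimensions read to the nearest mm from the axis ticks). For the g-code, the solid's height is divided into equal slices at the stated Δz and each level perimeter traced with G1 moves after a G0 lift.

; perimeter-only toolpath
G21 ; units = mm
G90 ; absolute positioning
G28 ; home
; layer 1
G0 Z2.71
G0 X0.00 Y0.00
G1 X26.00 Y0.00
G1 X26.00 Y15.43
G1 X0.00 Y15.43
G1 X0.00 Y0.00
; layer 2
G0 Z5.43
G0 X0.00 Y0.00
G1 X26.00 Y0.00
G1 X26.00 Y12.86
G1 X0.00 Y12.86
G1 X0.00 Y0.00
; layer 3
G0 Z8.14
G0 X0.00 Y0.00
G1 X26.00 Y0.00
G1 X26.00 Y10.29
G1 X0.00 Y10.29
G1 X0.00 Y0.00
; layer 4
G0 Z10.86
G0 X0.00 Y0.00
G1 X26.00 Y0.00
G1 X26.00 Y7.71
G1 X0.00 Y7.71
G1 X0.00 Y0.00
; layer 5
G0 Z13.57
G0 X0.00 Y0.00
G1 X26.00 Y0.00
G1 X26.00 Y5.14
G1 X0.00 Y5.14
G1 X0.00 Y0.00
; layer 6
G0 Z16.29
G0 X0.00 Y0.00
G1 X26.00 Y0.00
G1 X26.00 Y2.57
G1 X0.00 Y2.57
G1 X0.00 Y0.00
M2 ; end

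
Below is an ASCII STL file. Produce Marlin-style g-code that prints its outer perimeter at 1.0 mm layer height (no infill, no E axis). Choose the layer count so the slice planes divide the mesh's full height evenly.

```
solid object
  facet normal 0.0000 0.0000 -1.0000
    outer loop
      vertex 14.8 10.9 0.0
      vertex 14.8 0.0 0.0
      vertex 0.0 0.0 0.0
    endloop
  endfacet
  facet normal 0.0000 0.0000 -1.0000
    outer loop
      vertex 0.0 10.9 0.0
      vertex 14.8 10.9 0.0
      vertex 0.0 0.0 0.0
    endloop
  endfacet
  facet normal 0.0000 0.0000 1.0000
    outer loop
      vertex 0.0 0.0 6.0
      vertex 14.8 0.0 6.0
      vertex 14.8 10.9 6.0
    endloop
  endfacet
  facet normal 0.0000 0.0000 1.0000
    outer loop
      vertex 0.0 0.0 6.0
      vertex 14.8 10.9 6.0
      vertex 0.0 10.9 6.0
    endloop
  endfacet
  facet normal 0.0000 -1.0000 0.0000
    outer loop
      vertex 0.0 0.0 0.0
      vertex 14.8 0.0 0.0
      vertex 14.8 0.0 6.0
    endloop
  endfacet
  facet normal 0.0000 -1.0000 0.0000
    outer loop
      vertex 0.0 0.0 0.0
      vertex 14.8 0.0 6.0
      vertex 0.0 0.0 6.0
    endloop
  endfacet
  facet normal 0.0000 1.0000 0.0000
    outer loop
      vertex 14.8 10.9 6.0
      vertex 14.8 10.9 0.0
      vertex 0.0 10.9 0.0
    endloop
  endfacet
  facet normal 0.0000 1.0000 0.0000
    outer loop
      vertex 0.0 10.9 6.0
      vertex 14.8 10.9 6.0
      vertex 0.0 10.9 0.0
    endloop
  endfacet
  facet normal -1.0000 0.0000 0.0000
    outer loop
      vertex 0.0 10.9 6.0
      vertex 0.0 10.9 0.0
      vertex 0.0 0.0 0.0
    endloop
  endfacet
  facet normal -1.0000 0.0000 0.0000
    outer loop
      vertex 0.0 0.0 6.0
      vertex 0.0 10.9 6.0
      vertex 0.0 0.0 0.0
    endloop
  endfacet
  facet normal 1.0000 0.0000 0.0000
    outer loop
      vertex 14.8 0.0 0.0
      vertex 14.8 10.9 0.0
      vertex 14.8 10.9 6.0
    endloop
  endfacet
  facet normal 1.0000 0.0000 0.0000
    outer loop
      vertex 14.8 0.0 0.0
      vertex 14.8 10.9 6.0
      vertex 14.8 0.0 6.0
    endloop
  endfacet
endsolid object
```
; perimeter-only toolpath
G21 ; units = mm
G90 ; absolute positioning
G28 ; home
; layer 1
G0 Z1.0
G0 X0.0 Y0.0
G1 X14.8 Y0.0
G1 X14.8 Y10.9
G1 X0.0 Y10.9
G1 X0.0 Y0.0
; layer 2
G0 Z2.0
G0 X0.0 Y0.0
G1 X14.8 Y0.0
G1 X14.8 Y10.9
G1 X0.0 Y10.9
G1 X0.0 Y0.0
; layer 3
G0 Z3.0
G0 X0.0 Y0.0
G1 X14.8 Y0.0
G1 X14.8 Y10.9
G1 X0.0 Y10.9
G1 X0.0 Y0.0
; layer 4
G0 Z4.0
G0 X0.0 Y0.0
G1 X14.8 Y0.0
G1 X14.8 Y10.9
G1 X0.0 Y10.9
G1 X0.0 Y0.0
; layer 5
G0 Z5.0
G0 X0.0 Y0.0
G1 X14.8 Y0.0
G1 X14.8 Y10.9
G1 X0.0 Y10.9
G1 X0.0 Y0.0
; layer 6
G0 Z6.0
G0 X0.0 Y0.0
G1 X14.8 Y0.0
G1 X14.8 Y10.9
G1 X0.0 Y10.9
G1 X0.0 Y0.0
M2 ; end

The solid is a rectangular box, roughly 14.8 × 10.9 mm footprint and 6 mm tall. Slicing at Δz = 1.0 mm — 6 equal slices spanning the solid's height, so layer i sits at z = i·h/6 — gives 6 non-empty perimeters. Each is a 4-segment closed polygon; G0 lifts to the layer z and rapids to the start vertex, then G1 traces the edges.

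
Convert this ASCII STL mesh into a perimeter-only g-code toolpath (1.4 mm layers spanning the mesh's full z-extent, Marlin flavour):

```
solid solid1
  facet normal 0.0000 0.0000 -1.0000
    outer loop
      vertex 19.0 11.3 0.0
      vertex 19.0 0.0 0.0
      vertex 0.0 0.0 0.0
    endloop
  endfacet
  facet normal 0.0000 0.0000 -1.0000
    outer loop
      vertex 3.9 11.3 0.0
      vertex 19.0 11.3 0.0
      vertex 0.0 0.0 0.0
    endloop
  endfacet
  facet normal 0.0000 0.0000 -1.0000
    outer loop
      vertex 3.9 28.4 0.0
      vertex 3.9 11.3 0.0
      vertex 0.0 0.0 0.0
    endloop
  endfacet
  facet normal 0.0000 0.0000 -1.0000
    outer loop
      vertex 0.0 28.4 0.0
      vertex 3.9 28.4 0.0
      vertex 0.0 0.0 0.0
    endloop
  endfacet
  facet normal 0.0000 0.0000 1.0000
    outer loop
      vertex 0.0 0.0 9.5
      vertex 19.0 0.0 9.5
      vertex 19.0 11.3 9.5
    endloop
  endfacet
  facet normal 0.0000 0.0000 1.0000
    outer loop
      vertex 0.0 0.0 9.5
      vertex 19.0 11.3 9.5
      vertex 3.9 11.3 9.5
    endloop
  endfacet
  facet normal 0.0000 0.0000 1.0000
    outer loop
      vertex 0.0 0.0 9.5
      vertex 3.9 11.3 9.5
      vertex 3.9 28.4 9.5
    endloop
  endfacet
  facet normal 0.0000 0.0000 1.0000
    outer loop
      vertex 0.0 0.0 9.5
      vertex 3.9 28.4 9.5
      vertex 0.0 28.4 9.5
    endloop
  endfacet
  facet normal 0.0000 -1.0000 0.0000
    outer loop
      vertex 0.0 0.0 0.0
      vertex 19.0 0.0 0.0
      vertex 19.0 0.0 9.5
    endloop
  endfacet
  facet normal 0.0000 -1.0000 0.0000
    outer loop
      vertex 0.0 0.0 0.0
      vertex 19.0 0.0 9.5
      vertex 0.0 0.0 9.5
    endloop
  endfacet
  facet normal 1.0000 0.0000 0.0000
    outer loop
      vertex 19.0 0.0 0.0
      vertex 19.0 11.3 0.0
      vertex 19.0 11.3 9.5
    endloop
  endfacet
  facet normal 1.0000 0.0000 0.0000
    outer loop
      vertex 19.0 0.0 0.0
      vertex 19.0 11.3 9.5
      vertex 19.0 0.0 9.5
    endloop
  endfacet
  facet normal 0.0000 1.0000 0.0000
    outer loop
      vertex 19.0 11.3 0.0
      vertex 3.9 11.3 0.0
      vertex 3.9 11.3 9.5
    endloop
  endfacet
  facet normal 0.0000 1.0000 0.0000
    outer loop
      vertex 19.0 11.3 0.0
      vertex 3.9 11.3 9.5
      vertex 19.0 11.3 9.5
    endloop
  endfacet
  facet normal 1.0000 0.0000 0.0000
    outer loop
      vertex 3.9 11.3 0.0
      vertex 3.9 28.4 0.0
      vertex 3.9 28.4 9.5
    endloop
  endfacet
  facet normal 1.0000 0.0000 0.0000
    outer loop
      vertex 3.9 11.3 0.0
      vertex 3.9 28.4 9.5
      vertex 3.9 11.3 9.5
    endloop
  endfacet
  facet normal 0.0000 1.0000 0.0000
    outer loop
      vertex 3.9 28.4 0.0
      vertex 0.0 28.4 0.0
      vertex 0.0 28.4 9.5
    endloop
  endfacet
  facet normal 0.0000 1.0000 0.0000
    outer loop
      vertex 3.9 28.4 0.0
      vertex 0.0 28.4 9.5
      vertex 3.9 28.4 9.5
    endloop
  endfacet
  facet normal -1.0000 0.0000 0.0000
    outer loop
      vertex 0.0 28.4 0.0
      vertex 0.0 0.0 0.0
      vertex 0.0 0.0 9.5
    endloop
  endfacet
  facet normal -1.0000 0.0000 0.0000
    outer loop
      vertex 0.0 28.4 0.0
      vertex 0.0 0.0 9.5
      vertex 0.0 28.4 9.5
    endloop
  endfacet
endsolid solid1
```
; perimeter-only toolpath
G21 ; units = mm
G90 ; absolute positioning
G28 ; home
; layer 1
G0 Z1.4
G0 X0.0 Y0.0
G1 X19.0 Y0.0
G1 X19.0 Y11.3
G1 X3.9 Y11.3
G1 X3.9 Y28.4
G1 X0.0 Y28.4
G1 X0.0 Y0.0
; layer 2
G0 Z2.7
G0 X0.0 Y0.0
G1 X19.0 Y0.0
G1 X19.0 Y11.3
G1 X3.9 Y11.3
G1 X3.9 Y28.4
G1 X0.0 Y28.4
G1 X0.0 Y0.0
; layer 3
G0 Z4.1
G0 X0.0 Y0.0
G1 X19.0 Y0.0
G1 X19.0 Y11.3
G1 X3.9 Y11.3
G1 X3.9 Y28.4
G1 X0.0 Y28.4
G1 X0.0 Y0.0
; layer 4
G0 Z5.4
G0 X0.0 Y0.0
G1 X19.0 Y0.0
G1 X19.0 Y11.3
G1 X3.9 Y11.3
G1 X3.9 Y28.4
G1 X0.0 Y28.4
G1 X0.0 Y0.0
; layer 5
G0 Z6.8
G0 X0.0 Y0.0
G1 X19.0 Y0.0
G1 X19.0 Y11.3
G1 X3.9 Y11.3
G1 X3.9 Y28.4
G1 X0.0 Y28.4
G1 X0.0 Y0.0
; layer 6
G0 Z8.1
G0 X0.0 Y0.0
G1 X19.0 Y0.0
G1 X19.0 Y11.3
G1 X3.9 Y11.3
G1 X3.9 Y28.4
G1 X0.0 Y28.4
G1 X0.0 Y0.0
; layer 7
G0 Z9.5
G0 X0.0 Y0.0
G1 X19.0 Y0.0
G1 X19.0 Y11.3
G1 X3.9 Y11.3
G1 X3.9 Y28.4
G1 X0.0 Y28.4
G1 X0.0 Y0.0
M2 ; end

The solid is an L-shaped prism: outer 19 × 28.4 mm, arm thicknesses ≈ 11.3 mm (horizontal) and 3.9 mm (vertical), extruded 9.5 mm in z. Slicing at Δz = 1.4 mm — 7 equal slices spanning the solid's height, so layer i sits at z = i·h/7 — gives 7 non-empty perimeters. Each is a 6-segment closed polygon; G0 lifts to the layer z and rapids to the start vertex, then G1 traces the edges.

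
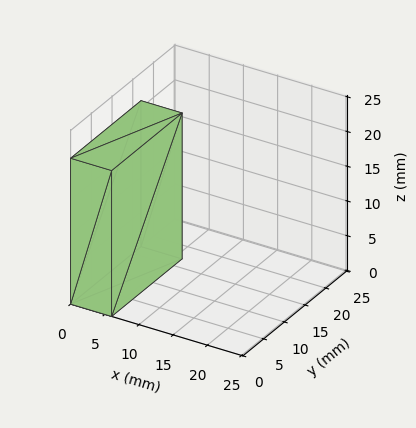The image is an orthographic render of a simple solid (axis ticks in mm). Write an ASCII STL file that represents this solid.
Reading the render: the shape is a rectangular box, roughly 6 × 17 mm footprint and 21 mm tall (dimensions read to the nearest mm from the axis ticks). For the STL, each face is triangulated and given an outward normal.

solid part
  facet normal 0.0000 0.0000 -1.0000
    outer loop
      vertex 6.00 17.00 0.00
      vertex 6.00 0.00 0.00
      vertex 0.00 0.00 0.00
    endloop
  endfacet
  facet normal 0.0000 0.0000 -1.0000
    outer loop
      vertex 0.00 17.00 0.00
      vertex 6.00 17.00 0.00
      vertex 0.00 0.00 0.00
    endloop
  endfacet
  facet normal 0.0000 0.0000 1.0000
    outer loop
      vertex 0.00 0.00 21.00
      vertex 6.00 0.00 21.00
      vertex 6.00 17.00 21.00
    endloop
  endfacet
  facet normal 0.0000 0.0000 1.0000
    outer loop
      vertex 0.00 0.00 21.00
      vertex 6.00 17.00 21.00
      vertex 0.00 17.00 21.00
    endloop
  endfacet
  facet normal 0.0000 -1.0000 0.0000
    outer loop
      vertex 0.00 0.00 0.00
      vertex 6.00 0.00 0.00
      vertex 6.00 0.00 21.00
    endloop
  endfacet
  facet normal 0.0000 -1.0000 0.0000
    outer loop
      vertex 0.00 0.00 0.00
      vertex 6.00 0.00 21.00
      vertex 0.00 0.00 21.00
    endloop
  endfacet
  facet normal 0.0000 1.0000 0.0000
    outer loop
      vertex 6.00 17.00 21.00
      vertex 6.00 17.00 0.00
      vertex 0.00 17.00 0.00
    endloop
  endfacet
  facet normal 0.0000 1.0000 0.0000
    outer loop
      vertex 0.00 17.00 21.00
      vertex 6.00 17.00 21.00
      vertex 0.00 17.00 0.00
    endloop
  endfacet
  facet normal -1.0000 0.0000 0.0000
    outer loop
      vertex 0.00 17.00 21.00
      vertex 0.00 17.00 0.00
      vertex 0.00 0.00 0.00
    endloop
  endfacet
  facet normal -1.0000 0.0000 0.0000
    outer loop
      vertex 0.00 0.00 21.00
      vertex 0.00 17.00 21.00
      vertex 0.00 0.00 0.00
    endloop
  endfacet
  facet normal 1.0000 0.0000 0.0000
    outer loop
      vertex 6.00 0.00 0.00
      vertex 6.00 17.00 0.00
      vertex 6.00 17.00 21.00
    endloop
  endfacet
  facet normal 1.0000 0.0000 0.0000
    outer loop
      vertex 6.00 0.00 0.00
      vertex 6.00 17.00 21.00
      vertex 6.00 0.00 21.00
    endloop
  endfacet
endsolid part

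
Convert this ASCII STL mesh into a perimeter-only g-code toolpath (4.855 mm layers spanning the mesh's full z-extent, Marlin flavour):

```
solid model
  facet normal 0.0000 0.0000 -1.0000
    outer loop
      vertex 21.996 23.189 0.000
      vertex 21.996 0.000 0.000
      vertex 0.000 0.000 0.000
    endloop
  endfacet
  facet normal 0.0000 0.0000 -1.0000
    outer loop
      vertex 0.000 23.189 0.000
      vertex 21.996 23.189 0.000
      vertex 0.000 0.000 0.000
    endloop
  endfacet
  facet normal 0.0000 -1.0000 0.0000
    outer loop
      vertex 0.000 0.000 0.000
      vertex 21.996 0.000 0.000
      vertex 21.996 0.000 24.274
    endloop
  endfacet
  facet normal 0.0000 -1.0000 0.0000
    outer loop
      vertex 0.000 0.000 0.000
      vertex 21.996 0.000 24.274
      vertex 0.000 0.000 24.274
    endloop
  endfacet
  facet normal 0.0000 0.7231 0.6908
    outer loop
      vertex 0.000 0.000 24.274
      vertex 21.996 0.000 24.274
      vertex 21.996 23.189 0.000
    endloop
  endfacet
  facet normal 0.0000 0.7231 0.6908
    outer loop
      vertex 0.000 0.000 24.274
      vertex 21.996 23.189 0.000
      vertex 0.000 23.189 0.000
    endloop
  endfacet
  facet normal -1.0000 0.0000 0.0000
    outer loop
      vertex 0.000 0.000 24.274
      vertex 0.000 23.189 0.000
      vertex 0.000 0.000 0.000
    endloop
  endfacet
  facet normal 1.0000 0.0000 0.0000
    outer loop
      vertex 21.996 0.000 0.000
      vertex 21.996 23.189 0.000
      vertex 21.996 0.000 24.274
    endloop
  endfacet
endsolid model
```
; perimeter-only toolpath
G21 ; units = mm
G90 ; absolute positioning
G28 ; home
; layer 1
G0 Z4.855
G0 X0.000 Y0.000
G1 X21.996 Y0.000
G1 X21.996 Y18.551
G1 X0.000 Y18.551
G1 X0.000 Y0.000
; layer 2
G0 Z9.710
G0 X0.000 Y0.000
G1 X21.996 Y0.000
G1 X21.996 Y13.913
G1 X0.000 Y13.913
G1 X0.000 Y0.000
; layer 3
G0 Z14.564
G0 X0.000 Y0.000
G1 X21.996 Y0.000
G1 X21.996 Y9.276
G1 X0.000 Y9.276
G1 X0.000 Y0.000
; layer 4
G0 Z19.419
G0 X0.000 Y0.000
G1 X21.996 Y0.000
G1 X21.996 Y4.638
G1 X0.000 Y4.638
G1 X0.000 Y0.000
M2 ; end

The solid is a wedge (ramp): 22 × 23.2 mm base, rising to 24.3 mm along the y=0 edge and sloping linearly to z=0 at y=23.2. Slicing at Δz = 4.855 mm — 5 equal slices spanning the solid's height, so layer i sits at z = i·h/5 — gives 4 non-empty perimeters. Each is a 4-segment closed polygon; G0 lifts to the layer z and rapids to the start vertex, then G1 traces the edges. The cross-section shrinks linearly with z (the slice at the apex is degenerate and omitted).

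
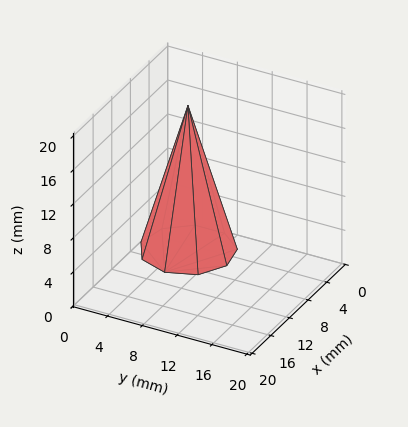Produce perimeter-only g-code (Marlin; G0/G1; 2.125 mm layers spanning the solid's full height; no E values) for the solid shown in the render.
Reading the render: the shape is a regular 9-sided pyramid, base circumscribed radius ≈ 5 mm, apex at z ≈ 17 mm (dimensions read to the nearest mm from the axis ticks). For the g-code, the solid's height is divided into equal slices at the stated Δz and each level perimeter traced with G1 moves after a G0 lift.

; perimeter-only toolpath
G21 ; units = mm
G90 ; absolute positioning
G28 ; home
; layer 1
G0 Z2.125
G0 X9.375 Y5.000
G1 X8.351 Y7.812
G1 X5.760 Y9.308
G1 X2.812 Y8.789
G1 X0.889 Y6.496
G1 X0.889 Y3.504
G1 X2.812 Y1.211
G1 X5.760 Y0.692
G1 X8.351 Y2.188
G1 X9.375 Y5.000
; layer 2
G0 Z4.250
G0 X8.750 Y5.000
G1 X7.873 Y7.411
G1 X5.651 Y8.693
G1 X3.125 Y8.248
G1 X1.476 Y6.282
G1 X1.476 Y3.718
G1 X3.125 Y1.752
G1 X5.651 Y1.307
G1 X7.873 Y2.590
G1 X8.750 Y5.000
; layer 3
G0 Z6.375
G0 X8.125 Y5.000
G1 X7.394 Y7.009
G1 X5.543 Y8.078
G1 X3.438 Y7.706
G1 X2.064 Y6.069
G1 X2.064 Y3.931
G1 X3.438 Y2.294
G1 X5.543 Y1.923
G1 X7.394 Y2.991
G1 X8.125 Y5.000
; layer 4
G0 Z8.500
G0 X7.500 Y5.000
G1 X6.915 Y6.607
G1 X5.434 Y7.462
G1 X3.750 Y7.165
G1 X2.651 Y5.855
G1 X2.651 Y4.145
G1 X3.750 Y2.835
G1 X5.434 Y2.538
G1 X6.915 Y3.393
G1 X7.500 Y5.000
; layer 5
G0 Z10.625
G0 X6.875 Y5.000
G1 X6.436 Y6.205
G1 X5.325 Y6.846
G1 X4.062 Y6.624
G1 X3.238 Y5.641
G1 X3.238 Y4.359
G1 X4.062 Y3.376
G1 X5.325 Y3.154
G1 X6.436 Y3.795
G1 X6.875 Y5.000
; layer 6
G0 Z12.750
G0 X6.250 Y5.000
G1 X5.957 Y5.803
G1 X5.217 Y6.231
G1 X4.375 Y6.082
G1 X3.825 Y5.428
G1 X3.825 Y4.572
G1 X4.375 Y3.917
G1 X5.217 Y3.769
G1 X5.957 Y4.197
G1 X6.250 Y5.000
; layer 7
G0 Z14.875
G0 X5.625 Y5.000
G1 X5.479 Y5.402
G1 X5.109 Y5.615
G1 X4.688 Y5.541
G1 X4.413 Y5.214
G1 X4.413 Y4.786
G1 X4.688 Y4.459
G1 X5.109 Y4.385
G1 X5.479 Y4.598
G1 X5.625 Y5.000
M2 ; end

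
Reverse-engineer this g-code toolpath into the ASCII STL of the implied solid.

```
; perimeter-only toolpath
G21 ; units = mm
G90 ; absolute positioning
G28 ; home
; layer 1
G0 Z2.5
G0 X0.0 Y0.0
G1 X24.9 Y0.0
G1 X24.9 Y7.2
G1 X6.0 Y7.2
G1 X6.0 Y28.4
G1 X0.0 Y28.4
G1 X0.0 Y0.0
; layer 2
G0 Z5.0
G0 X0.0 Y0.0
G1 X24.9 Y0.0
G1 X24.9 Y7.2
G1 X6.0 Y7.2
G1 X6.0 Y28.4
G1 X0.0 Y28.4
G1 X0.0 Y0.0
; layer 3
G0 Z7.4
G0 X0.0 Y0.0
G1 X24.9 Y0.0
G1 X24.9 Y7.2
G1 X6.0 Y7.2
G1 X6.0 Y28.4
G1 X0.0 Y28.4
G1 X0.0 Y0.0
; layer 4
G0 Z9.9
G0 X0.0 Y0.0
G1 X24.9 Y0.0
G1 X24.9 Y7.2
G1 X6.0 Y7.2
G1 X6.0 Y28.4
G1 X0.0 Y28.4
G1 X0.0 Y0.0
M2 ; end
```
solid part
  facet normal 0.0000 0.0000 -1.0000
    outer loop
      vertex 24.9 7.2 0.0
      vertex 24.9 0.0 0.0
      vertex 0.0 0.0 0.0
    endloop
  endfacet
  facet normal 0.0000 0.0000 -1.0000
    outer loop
      vertex 6.0 7.2 0.0
      vertex 24.9 7.2 0.0
      vertex 0.0 0.0 0.0
    endloop
  endfacet
  facet normal 0.0000 0.0000 -1.0000
    outer loop
      vertex 6.0 28.4 0.0
      vertex 6.0 7.2 0.0
      vertex 0.0 0.0 0.0
    endloop
  endfacet
  facet normal 0.0000 0.0000 -1.0000
    outer loop
      vertex 0.0 28.4 0.0
      vertex 6.0 28.4 0.0
      vertex 0.0 0.0 0.0
    endloop
  endfacet
  facet normal 0.0000 0.0000 1.0000
    outer loop
      vertex 0.0 0.0 9.9
      vertex 24.9 0.0 9.9
      vertex 24.9 7.2 9.9
    endloop
  endfacet
  facet normal 0.0000 0.0000 1.0000
    outer loop
      vertex 0.0 0.0 9.9
      vertex 24.9 7.2 9.9
      vertex 6.0 7.2 9.9
    endloop
  endfacet
  facet normal 0.0000 0.0000 1.0000
    outer loop
      vertex 0.0 0.0 9.9
      vertex 6.0 7.2 9.9
      vertex 6.0 28.4 9.9
    endloop
  endfacet
  facet normal 0.0000 0.0000 1.0000
    outer loop
      vertex 0.0 0.0 9.9
      vertex 6.0 28.4 9.9
      vertex 0.0 28.4 9.9
    endloop
  endfacet
  facet normal 0.0000 -1.0000 0.0000
    outer loop
      vertex 0.0 0.0 0.0
      vertex 24.9 0.0 0.0
      vertex 24.9 0.0 9.9
    endloop
  endfacet
  facet normal 0.0000 -1.0000 0.0000
    outer loop
      vertex 0.0 0.0 0.0
      vertex 24.9 0.0 9.9
      vertex 0.0 0.0 9.9
    endloop
  endfacet
  facet normal 1.0000 0.0000 0.0000
    outer loop
      vertex 24.9 0.0 0.0
      vertex 24.9 7.2 0.0
      vertex 24.9 7.2 9.9
    endloop
  endfacet
  facet normal 1.0000 0.0000 0.0000
    outer loop
      vertex 24.9 0.0 0.0
      vertex 24.9 7.2 9.9
      vertex 24.9 0.0 9.9
    endloop
  endfacet
  facet normal 0.0000 1.0000 0.0000
    outer loop
      vertex 24.9 7.2 0.0
      vertex 6.0 7.2 0.0
      vertex 6.0 7.2 9.9
    endloop
  endfacet
  facet normal 0.0000 1.0000 0.0000
    outer loop
      vertex 24.9 7.2 0.0
      vertex 6.0 7.2 9.9
      vertex 24.9 7.2 9.9
    endloop
  endfacet
  facet normal 1.0000 0.0000 0.0000
    outer loop
      vertex 6.0 7.2 0.0
      vertex 6.0 28.4 0.0
      vertex 6.0 28.4 9.9
    endloop
  endfacet
  facet normal 1.0000 0.0000 0.0000
    outer loop
      vertex 6.0 7.2 0.0
      vertex 6.0 28.4 9.9
      vertex 6.0 7.2 9.9
    endloop
  endfacet
  facet normal 0.0000 1.0000 0.0000
    outer loop
      vertex 6.0 28.4 0.0
      vertex 0.0 28.4 0.0
      vertex 0.0 28.4 9.9
    endloop
  endfacet
  facet normal 0.0000 1.0000 0.0000
    outer loop
      vertex 6.0 28.4 0.0
      vertex 0.0 28.4 9.9
      vertex 6.0 28.4 9.9
    endloop
  endfacet
  facet normal -1.0000 0.0000 0.0000
    outer loop
      vertex 0.0 28.4 0.0
      vertex 0.0 0.0 0.0
      vertex 0.0 0.0 9.9
    endloop
  endfacet
  facet normal -1.0000 0.0000 0.0000
    outer loop
      vertex 0.0 28.4 0.0
      vertex 0.0 0.0 9.9
      vertex 0.0 28.4 9.9
    endloop
  endfacet
endsolid part

The G0 Z moves step by Δz≈2.5 mm. Every layer's G1 loop is the same polygon, so the solid is a straight extrusion of it from z=0 to z≈9.9. Closing with flat bottom and top caps and triangulating gives 20 facets — an L-shaped prism: outer 24.9 × 28.4 mm, arm thicknesses ≈ 7.2 mm (horizontal) and 6 mm (vertical), extruded 9.9 mm in z.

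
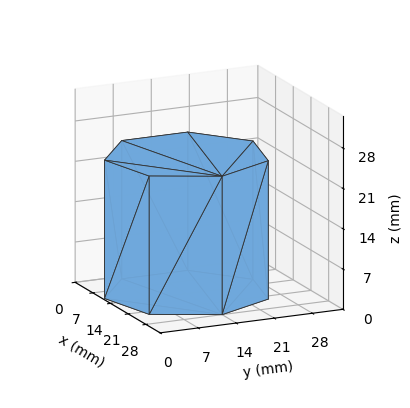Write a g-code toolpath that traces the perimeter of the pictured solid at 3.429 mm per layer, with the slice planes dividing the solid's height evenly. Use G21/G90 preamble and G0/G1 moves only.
Reading the render: the shape is a regular 7-sided prism (a cylinder approximated with 7 flat sides), circumscribed radius ≈ 14 mm, height ≈ 24 mm (dimensions read to the nearest mm from the axis ticks). For the g-code, the solid's height is divided into equal slices at the stated Δz and each level perimeter traced with G1 moves after a G0 lift.

; perimeter-only toolpath
G21 ; units = mm
G90 ; absolute positioning
G28 ; home
; layer 1
G0 Z3.429
G0 X28.000 Y14.000
G1 X22.729 Y24.946
G1 X10.885 Y27.649
G1 X1.386 Y20.074
G1 X1.386 Y7.926
G1 X10.885 Y0.351
G1 X22.729 Y3.054
G1 X28.000 Y14.000
; layer 2
G0 Z6.857
G0 X28.000 Y14.000
G1 X22.729 Y24.946
G1 X10.885 Y27.649
G1 X1.386 Y20.074
G1 X1.386 Y7.926
G1 X10.885 Y0.351
G1 X22.729 Y3.054
G1 X28.000 Y14.000
; layer 3
G0 Z10.286
G0 X28.000 Y14.000
G1 X22.729 Y24.946
G1 X10.885 Y27.649
G1 X1.386 Y20.074
G1 X1.386 Y7.926
G1 X10.885 Y0.351
G1 X22.729 Y3.054
G1 X28.000 Y14.000
; layer 4
G0 Z13.714
G0 X28.000 Y14.000
G1 X22.729 Y24.946
G1 X10.885 Y27.649
G1 X1.386 Y20.074
G1 X1.386 Y7.926
G1 X10.885 Y0.351
G1 X22.729 Y3.054
G1 X28.000 Y14.000
; layer 5
G0 Z17.143
G0 X28.000 Y14.000
G1 X22.729 Y24.946
G1 X10.885 Y27.649
G1 X1.386 Y20.074
G1 X1.386 Y7.926
G1 X10.885 Y0.351
G1 X22.729 Y3.054
G1 X28.000 Y14.000
; layer 6
G0 Z20.571
G0 X28.000 Y14.000
G1 X22.729 Y24.946
G1 X10.885 Y27.649
G1 X1.386 Y20.074
G1 X1.386 Y7.926
G1 X10.885 Y0.351
G1 X22.729 Y3.054
G1 X28.000 Y14.000
; layer 7
G0 Z24.000
G0 X28.000 Y14.000
G1 X22.729 Y24.946
G1 X10.885 Y27.649
G1 X1.386 Y20.074
G1 X1.386 Y7.926
G1 X10.885 Y0.351
G1 X22.729 Y3.054
G1 X28.000 Y14.000
M2 ; end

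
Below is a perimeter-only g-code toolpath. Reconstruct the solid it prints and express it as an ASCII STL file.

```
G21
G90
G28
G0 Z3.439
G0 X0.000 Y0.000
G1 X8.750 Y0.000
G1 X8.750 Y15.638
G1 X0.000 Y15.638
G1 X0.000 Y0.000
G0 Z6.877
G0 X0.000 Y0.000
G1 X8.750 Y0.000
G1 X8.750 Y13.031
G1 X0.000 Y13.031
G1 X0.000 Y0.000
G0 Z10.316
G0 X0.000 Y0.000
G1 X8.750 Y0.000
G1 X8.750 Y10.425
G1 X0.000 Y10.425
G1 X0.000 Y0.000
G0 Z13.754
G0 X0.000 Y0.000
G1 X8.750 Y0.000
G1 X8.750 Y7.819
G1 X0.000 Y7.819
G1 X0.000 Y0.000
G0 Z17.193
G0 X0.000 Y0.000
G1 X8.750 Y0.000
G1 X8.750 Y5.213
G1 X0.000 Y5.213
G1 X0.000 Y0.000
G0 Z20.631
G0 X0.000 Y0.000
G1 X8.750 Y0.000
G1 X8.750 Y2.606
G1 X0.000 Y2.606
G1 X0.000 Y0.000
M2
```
solid part
  facet normal 0.0000 0.0000 -1.0000
    outer loop
      vertex 8.750 18.244 0.000
      vertex 8.750 0.000 0.000
      vertex 0.000 0.000 0.000
    endloop
  endfacet
  facet normal 0.0000 0.0000 -1.0000
    outer loop
      vertex 0.000 18.244 0.000
      vertex 8.750 18.244 0.000
      vertex 0.000 0.000 0.000
    endloop
  endfacet
  facet normal 0.0000 -1.0000 0.0000
    outer loop
      vertex 0.000 0.000 0.000
      vertex 8.750 0.000 0.000
      vertex 8.750 0.000 24.070
    endloop
  endfacet
  facet normal 0.0000 -1.0000 0.0000
    outer loop
      vertex 0.000 0.000 0.000
      vertex 8.750 0.000 24.070
      vertex 0.000 0.000 24.070
    endloop
  endfacet
  facet normal 0.0000 0.7969 0.6041
    outer loop
      vertex 0.000 0.000 24.070
      vertex 8.750 0.000 24.070
      vertex 8.750 18.244 0.000
    endloop
  endfacet
  facet normal 0.0000 0.7969 0.6041
    outer loop
      vertex 0.000 0.000 24.070
      vertex 8.750 18.244 0.000
      vertex 0.000 18.244 0.000
    endloop
  endfacet
  facet normal -1.0000 0.0000 0.0000
    outer loop
      vertex 0.000 0.000 24.070
      vertex 0.000 18.244 0.000
      vertex 0.000 0.000 0.000
    endloop
  endfacet
  facet normal 1.0000 0.0000 0.0000
    outer loop
      vertex 8.750 0.000 0.000
      vertex 8.750 18.244 0.000
      vertex 8.750 0.000 24.070
    endloop
  endfacet
endsolid part

The G0 Z moves step by Δz≈3.439 mm. The G1 loops shrink linearly with z, so the solid tapers from its base footprint up to z≈24.1. Closing with a flat bottom cap and the tapered top and triangulating gives 8 facets — a wedge (ramp): 8.75 × 18.2 mm base, rising to 24.1 mm along the y=0 edge and sloping linearly to z=0 at y=18.2.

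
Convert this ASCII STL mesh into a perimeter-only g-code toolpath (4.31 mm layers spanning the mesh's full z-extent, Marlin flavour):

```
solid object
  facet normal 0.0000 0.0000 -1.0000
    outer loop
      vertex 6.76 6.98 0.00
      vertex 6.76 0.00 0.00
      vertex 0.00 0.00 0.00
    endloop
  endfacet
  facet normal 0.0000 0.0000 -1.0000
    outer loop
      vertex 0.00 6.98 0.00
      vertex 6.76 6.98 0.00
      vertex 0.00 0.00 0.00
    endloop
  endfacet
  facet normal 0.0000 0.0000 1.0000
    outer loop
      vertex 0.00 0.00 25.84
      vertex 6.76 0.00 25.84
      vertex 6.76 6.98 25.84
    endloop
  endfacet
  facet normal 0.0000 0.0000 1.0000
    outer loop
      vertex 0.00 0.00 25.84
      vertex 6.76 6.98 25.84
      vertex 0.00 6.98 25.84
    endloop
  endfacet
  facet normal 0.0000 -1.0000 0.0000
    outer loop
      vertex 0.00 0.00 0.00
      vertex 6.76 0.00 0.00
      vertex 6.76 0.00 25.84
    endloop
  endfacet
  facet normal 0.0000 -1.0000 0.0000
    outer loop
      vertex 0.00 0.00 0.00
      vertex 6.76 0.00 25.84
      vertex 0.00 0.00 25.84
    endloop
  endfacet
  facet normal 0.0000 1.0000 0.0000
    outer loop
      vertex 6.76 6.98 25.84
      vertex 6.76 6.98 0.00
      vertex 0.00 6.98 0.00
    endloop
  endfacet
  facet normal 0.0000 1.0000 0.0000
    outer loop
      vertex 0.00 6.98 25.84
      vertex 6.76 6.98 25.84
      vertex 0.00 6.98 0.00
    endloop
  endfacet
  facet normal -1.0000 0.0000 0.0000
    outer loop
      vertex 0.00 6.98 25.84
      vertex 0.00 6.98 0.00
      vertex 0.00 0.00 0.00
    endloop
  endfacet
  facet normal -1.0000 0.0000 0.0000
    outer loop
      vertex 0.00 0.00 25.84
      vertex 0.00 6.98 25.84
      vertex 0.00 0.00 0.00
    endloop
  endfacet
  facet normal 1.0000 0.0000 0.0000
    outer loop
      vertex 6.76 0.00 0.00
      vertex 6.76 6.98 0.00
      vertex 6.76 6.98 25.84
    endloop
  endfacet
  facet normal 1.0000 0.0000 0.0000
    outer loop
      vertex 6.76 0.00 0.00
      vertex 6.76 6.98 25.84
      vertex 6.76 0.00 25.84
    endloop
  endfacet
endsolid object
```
; perimeter-only toolpath
G21 ; units = mm
G90 ; absolute positioning
G28 ; home
; layer 1
G0 Z4.31
G0 X0.00 Y0.00
G1 X6.76 Y0.00
G1 X6.76 Y6.98
G1 X0.00 Y6.98
G1 X0.00 Y0.00
; layer 2
G0 Z8.61
G0 X0.00 Y0.00
G1 X6.76 Y0.00
G1 X6.76 Y6.98
G1 X0.00 Y6.98
G1 X0.00 Y0.00
; layer 3
G0 Z12.92
G0 X0.00 Y0.00
G1 X6.76 Y0.00
G1 X6.76 Y6.98
G1 X0.00 Y6.98
G1 X0.00 Y0.00
; layer 4
G0 Z17.23
G0 X0.00 Y0.00
G1 X6.76 Y0.00
G1 X6.76 Y6.98
G1 X0.00 Y6.98
G1 X0.00 Y0.00
; layer 5
G0 Z21.53
G0 X0.00 Y0.00
G1 X6.76 Y0.00
G1 X6.76 Y6.98
G1 X0.00 Y6.98
G1 X0.00 Y0.00
; layer 6
G0 Z25.84
G0 X0.00 Y0.00
G1 X6.76 Y0.00
G1 X6.76 Y6.98
G1 X0.00 Y6.98
G1 X0.00 Y0.00
M2 ; end

The solid is a rectangular box, roughly 6.76 × 6.98 mm footprint and 25.8 mm tall. Slicing at Δz = 4.31 mm — 6 equal slices spanning the solid's height, so layer i sits at z = i·h/6 — gives 6 non-empty perimeters. Each is a 4-segment closed polygon; G0 lifts to the layer z and rapids to the start vertex, then G1 traces the edges.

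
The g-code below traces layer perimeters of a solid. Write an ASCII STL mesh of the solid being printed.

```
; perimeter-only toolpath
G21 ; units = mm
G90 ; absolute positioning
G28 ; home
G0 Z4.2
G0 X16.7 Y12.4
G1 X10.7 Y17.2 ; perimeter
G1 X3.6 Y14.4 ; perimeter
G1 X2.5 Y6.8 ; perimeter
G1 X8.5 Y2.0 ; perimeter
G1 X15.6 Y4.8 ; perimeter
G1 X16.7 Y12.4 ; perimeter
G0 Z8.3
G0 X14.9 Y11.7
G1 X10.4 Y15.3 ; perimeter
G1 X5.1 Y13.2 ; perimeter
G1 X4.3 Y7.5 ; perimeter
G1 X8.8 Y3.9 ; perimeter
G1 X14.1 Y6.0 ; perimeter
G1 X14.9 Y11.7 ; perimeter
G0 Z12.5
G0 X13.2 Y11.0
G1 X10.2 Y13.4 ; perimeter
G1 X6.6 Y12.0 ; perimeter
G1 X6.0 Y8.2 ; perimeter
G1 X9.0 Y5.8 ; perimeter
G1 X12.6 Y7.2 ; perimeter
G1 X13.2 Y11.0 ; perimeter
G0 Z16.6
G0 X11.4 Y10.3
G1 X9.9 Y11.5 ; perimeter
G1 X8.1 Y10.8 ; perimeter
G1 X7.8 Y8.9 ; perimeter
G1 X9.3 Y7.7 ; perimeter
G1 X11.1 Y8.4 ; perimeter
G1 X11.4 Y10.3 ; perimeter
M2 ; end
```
solid part
  facet normal 0.0000 0.0000 -1.0000
    outer loop
      vertex 2.1 15.6 0.0
      vertex 11.0 19.1 0.0
      vertex 18.5 13.1 0.0
    endloop
  endfacet
  facet normal 0.0000 0.0000 -1.0000
    outer loop
      vertex 0.7 6.1 0.0
      vertex 2.1 15.6 0.0
      vertex 18.5 13.1 0.0
    endloop
  endfacet
  facet normal 0.0000 0.0000 -1.0000
    outer loop
      vertex 8.2 0.1 0.0
      vertex 0.7 6.1 0.0
      vertex 18.5 13.1 0.0
    endloop
  endfacet
  facet normal 0.0000 0.0000 -1.0000
    outer loop
      vertex 17.1 3.6 0.0
      vertex 8.2 0.1 0.0
      vertex 18.5 13.1 0.0
    endloop
  endfacet
  facet normal 0.5803 0.7253 0.3703
    outer loop
      vertex 18.5 13.1 0.0
      vertex 11.0 19.1 0.0
      vertex 9.6 9.6 20.8
    endloop
  endfacet
  facet normal -0.3398 0.8639 0.3717
    outer loop
      vertex 11.0 19.1 0.0
      vertex 2.1 15.6 0.0
      vertex 9.6 9.6 20.8
    endloop
  endfacet
  facet normal -0.9189 0.1354 0.3704
    outer loop
      vertex 2.1 15.6 0.0
      vertex 0.7 6.1 0.0
      vertex 9.6 9.6 20.8
    endloop
  endfacet
  facet normal -0.5803 -0.7253 0.3703
    outer loop
      vertex 0.7 6.1 0.0
      vertex 8.2 0.1 0.0
      vertex 9.6 9.6 20.8
    endloop
  endfacet
  facet normal 0.3398 -0.8639 0.3717
    outer loop
      vertex 8.2 0.1 0.0
      vertex 17.1 3.6 0.0
      vertex 9.6 9.6 20.8
    endloop
  endfacet
  facet normal 0.9189 -0.1354 0.3704
    outer loop
      vertex 17.1 3.6 0.0
      vertex 18.5 13.1 0.0
      vertex 9.6 9.6 20.8
    endloop
  endfacet
endsolid part

The G0 Z moves step by Δz≈4.2 mm. The G1 loops shrink linearly with z, so the solid tapers from its base footprint up to z≈20.8. Closing with a flat bottom cap and the tapered top and triangulating gives 10 facets — a regular 6-sided pyramid, base circumscribed radius ≈ 9.6 mm, apex at z ≈ 20.8 mm.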